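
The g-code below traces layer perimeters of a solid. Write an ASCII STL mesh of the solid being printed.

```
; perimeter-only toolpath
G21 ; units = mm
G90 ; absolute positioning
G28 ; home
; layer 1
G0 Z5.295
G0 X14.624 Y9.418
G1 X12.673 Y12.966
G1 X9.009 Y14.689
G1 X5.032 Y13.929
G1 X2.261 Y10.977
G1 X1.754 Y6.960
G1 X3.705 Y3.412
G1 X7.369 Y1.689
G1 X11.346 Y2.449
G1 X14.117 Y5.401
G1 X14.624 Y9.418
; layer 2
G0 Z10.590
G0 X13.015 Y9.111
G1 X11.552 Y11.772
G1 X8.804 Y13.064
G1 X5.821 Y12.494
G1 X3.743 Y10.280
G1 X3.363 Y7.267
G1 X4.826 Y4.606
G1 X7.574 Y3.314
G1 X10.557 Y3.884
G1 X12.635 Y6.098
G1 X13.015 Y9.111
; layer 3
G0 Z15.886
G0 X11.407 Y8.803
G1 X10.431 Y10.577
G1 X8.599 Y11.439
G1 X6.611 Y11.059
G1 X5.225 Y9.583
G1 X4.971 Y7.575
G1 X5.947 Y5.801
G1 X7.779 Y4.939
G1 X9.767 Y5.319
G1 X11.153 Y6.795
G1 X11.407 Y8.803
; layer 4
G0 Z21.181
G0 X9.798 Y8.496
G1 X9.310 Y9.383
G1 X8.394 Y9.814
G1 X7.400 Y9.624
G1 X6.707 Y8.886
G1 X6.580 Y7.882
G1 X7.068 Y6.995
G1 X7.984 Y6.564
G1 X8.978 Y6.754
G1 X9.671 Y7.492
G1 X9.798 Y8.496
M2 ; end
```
solid part
  facet normal 0.0000 0.0000 -1.0000
    outer loop
      vertex 9.214 16.314 0.000
      vertex 13.794 14.160 0.000
      vertex 16.233 9.725 0.000
    endloop
  endfacet
  facet normal 0.0000 0.0000 -1.0000
    outer loop
      vertex 4.243 15.364 0.000
      vertex 9.214 16.314 0.000
      vertex 16.233 9.725 0.000
    endloop
  endfacet
  facet normal 0.0000 0.0000 -1.0000
    outer loop
      vertex 0.779 11.674 0.000
      vertex 4.243 15.364 0.000
      vertex 16.233 9.725 0.000
    endloop
  endfacet
  facet normal 0.0000 0.0000 -1.0000
    outer loop
      vertex 0.145 6.653 0.000
      vertex 0.779 11.674 0.000
      vertex 16.233 9.725 0.000
    endloop
  endfacet
  facet normal 0.0000 0.0000 -1.0000
    outer loop
      vertex 2.584 2.218 0.000
      vertex 0.145 6.653 0.000
      vertex 16.233 9.725 0.000
    endloop
  endfacet
  facet normal 0.0000 0.0000 -1.0000
    outer loop
      vertex 7.164 0.064 0.000
      vertex 2.584 2.218 0.000
      vertex 16.233 9.725 0.000
    endloop
  endfacet
  facet normal 0.0000 0.0000 -1.0000
    outer loop
      vertex 12.135 1.014 0.000
      vertex 7.164 0.064 0.000
      vertex 16.233 9.725 0.000
    endloop
  endfacet
  facet normal 0.0000 0.0000 -1.0000
    outer loop
      vertex 15.599 4.704 0.000
      vertex 12.135 1.014 0.000
      vertex 16.233 9.725 0.000
    endloop
  endfacet
  facet normal 0.8406 0.4623 0.2822
    outer loop
      vertex 16.233 9.725 0.000
      vertex 13.794 14.160 0.000
      vertex 8.189 8.189 26.476
    endloop
  endfacet
  facet normal 0.4083 0.8681 0.2822
    outer loop
      vertex 13.794 14.160 0.000
      vertex 9.214 16.314 0.000
      vertex 8.189 8.189 26.476
    endloop
  endfacet
  facet normal -0.1801 0.9423 0.2822
    outer loop
      vertex 9.214 16.314 0.000
      vertex 4.243 15.364 0.000
      vertex 8.189 8.189 26.476
    endloop
  endfacet
  facet normal -0.6995 0.6566 0.2822
    outer loop
      vertex 4.243 15.364 0.000
      vertex 0.779 11.674 0.000
      vertex 8.189 8.189 26.476
    endloop
  endfacet
  facet normal -0.9518 0.1202 0.2822
    outer loop
      vertex 0.779 11.674 0.000
      vertex 0.145 6.653 0.000
      vertex 8.189 8.189 26.476
    endloop
  endfacet
  facet normal -0.8406 -0.4623 0.2822
    outer loop
      vertex 0.145 6.653 0.000
      vertex 2.584 2.218 0.000
      vertex 8.189 8.189 26.476
    endloop
  endfacet
  facet normal -0.4083 -0.8681 0.2822
    outer loop
      vertex 2.584 2.218 0.000
      vertex 7.164 0.064 0.000
      vertex 8.189 8.189 26.476
    endloop
  endfacet
  facet normal 0.1801 -0.9423 0.2822
    outer loop
      vertex 7.164 0.064 0.000
      vertex 12.135 1.014 0.000
      vertex 8.189 8.189 26.476
    endloop
  endfacet
  facet normal 0.6995 -0.6566 0.2822
    outer loop
      vertex 12.135 1.014 0.000
      vertex 15.599 4.704 0.000
      vertex 8.189 8.189 26.476
    endloop
  endfacet
  facet normal 0.9518 -0.1202 0.2822
    outer loop
      vertex 15.599 4.704 0.000
      vertex 16.233 9.725 0.000
      vertex 8.189 8.189 26.476
    endloop
  endfacet
endsolid part

The G0 Z moves step by Δz≈5.295 mm. The G1 loops shrink linearly with z, so the solid tapers from its base footprint up to z≈26.5. Closing with a flat bottom cap and the tapered top and triangulating gives 18 facets — a regular 10-sided pyramid, base circumscribed radius ≈ 8.19 mm, apex at z ≈ 26.5 mm.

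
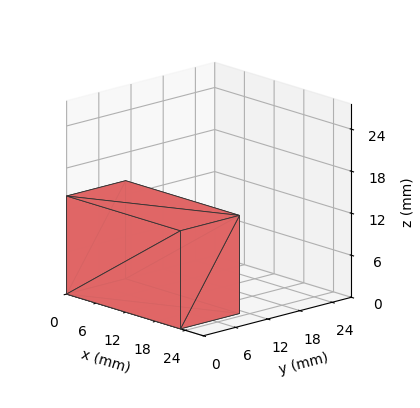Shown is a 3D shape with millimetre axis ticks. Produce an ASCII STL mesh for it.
Reading the render: the shape is a rectangular box, roughly 23 × 11 mm footprint and 14 mm tall (dimensions read to the nearest mm from the axis ticks). For the STL, each face is triangulated and given an outward normal.

solid part
  facet normal 0.0000 0.0000 -1.0000
    outer loop
      vertex 23.000 11.000 0.000
      vertex 23.000 0.000 0.000
      vertex 0.000 0.000 0.000
    endloop
  endfacet
  facet normal 0.0000 0.0000 -1.0000
    outer loop
      vertex 0.000 11.000 0.000
      vertex 23.000 11.000 0.000
      vertex 0.000 0.000 0.000
    endloop
  endfacet
  facet normal 0.0000 0.0000 1.0000
    outer loop
      vertex 0.000 0.000 14.000
      vertex 23.000 0.000 14.000
      vertex 23.000 11.000 14.000
    endloop
  endfacet
  facet normal 0.0000 0.0000 1.0000
    outer loop
      vertex 0.000 0.000 14.000
      vertex 23.000 11.000 14.000
      vertex 0.000 11.000 14.000
    endloop
  endfacet
  facet normal 0.0000 -1.0000 0.0000
    outer loop
      vertex 0.000 0.000 0.000
      vertex 23.000 0.000 0.000
      vertex 23.000 0.000 14.000
    endloop
  endfacet
  facet normal 0.0000 -1.0000 0.0000
    outer loop
      vertex 0.000 0.000 0.000
      vertex 23.000 0.000 14.000
      vertex 0.000 0.000 14.000
    endloop
  endfacet
  facet normal 0.0000 1.0000 0.0000
    outer loop
      vertex 23.000 11.000 14.000
      vertex 23.000 11.000 0.000
      vertex 0.000 11.000 0.000
    endloop
  endfacet
  facet normal 0.0000 1.0000 0.0000
    outer loop
      vertex 0.000 11.000 14.000
      vertex 23.000 11.000 14.000
      vertex 0.000 11.000 0.000
    endloop
  endfacet
  facet normal -1.0000 0.0000 0.0000
    outer loop
      vertex 0.000 11.000 14.000
      vertex 0.000 11.000 0.000
      vertex 0.000 0.000 0.000
    endloop
  endfacet
  facet normal -1.0000 0.0000 0.0000
    outer loop
      vertex 0.000 0.000 14.000
      vertex 0.000 11.000 14.000
      vertex 0.000 0.000 0.000
    endloop
  endfacet
  facet normal 1.0000 0.0000 0.0000
    outer loop
      vertex 23.000 0.000 0.000
      vertex 23.000 11.000 0.000
      vertex 23.000 11.000 14.000
    endloop
  endfacet
  facet normal 1.0000 0.0000 0.0000
    outer loop
      vertex 23.000 0.000 0.000
      vertex 23.000 11.000 14.000
      vertex 23.000 0.000 14.000
    endloop
  endfacet
endsolid part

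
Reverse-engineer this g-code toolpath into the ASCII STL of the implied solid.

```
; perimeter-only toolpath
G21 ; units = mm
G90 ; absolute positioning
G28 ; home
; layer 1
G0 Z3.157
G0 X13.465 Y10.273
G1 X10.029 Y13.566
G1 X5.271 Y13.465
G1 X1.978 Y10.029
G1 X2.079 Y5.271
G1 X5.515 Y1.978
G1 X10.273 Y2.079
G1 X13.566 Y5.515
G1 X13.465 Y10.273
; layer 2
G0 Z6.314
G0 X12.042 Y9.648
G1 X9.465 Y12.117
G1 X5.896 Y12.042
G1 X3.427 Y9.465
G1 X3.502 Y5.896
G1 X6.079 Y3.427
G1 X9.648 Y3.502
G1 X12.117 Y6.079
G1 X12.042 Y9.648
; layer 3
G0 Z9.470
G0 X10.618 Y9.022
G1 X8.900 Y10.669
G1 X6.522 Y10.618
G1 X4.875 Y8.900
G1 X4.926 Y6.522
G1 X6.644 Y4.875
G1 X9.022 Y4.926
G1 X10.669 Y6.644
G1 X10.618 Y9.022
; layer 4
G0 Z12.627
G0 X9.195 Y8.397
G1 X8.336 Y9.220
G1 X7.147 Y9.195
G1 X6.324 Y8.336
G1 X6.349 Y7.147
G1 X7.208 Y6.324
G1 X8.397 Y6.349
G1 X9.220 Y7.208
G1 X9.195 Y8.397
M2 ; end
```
solid part
  facet normal 0.0000 0.0000 -1.0000
    outer loop
      vertex 4.646 14.888 0.000
      vertex 10.593 15.014 0.000
      vertex 14.888 10.898 0.000
    endloop
  endfacet
  facet normal 0.0000 0.0000 -1.0000
    outer loop
      vertex 0.530 10.593 0.000
      vertex 4.646 14.888 0.000
      vertex 14.888 10.898 0.000
    endloop
  endfacet
  facet normal 0.0000 0.0000 -1.0000
    outer loop
      vertex 0.656 4.646 0.000
      vertex 0.530 10.593 0.000
      vertex 14.888 10.898 0.000
    endloop
  endfacet
  facet normal 0.0000 0.0000 -1.0000
    outer loop
      vertex 4.951 0.530 0.000
      vertex 0.656 4.646 0.000
      vertex 14.888 10.898 0.000
    endloop
  endfacet
  facet normal 0.0000 0.0000 -1.0000
    outer loop
      vertex 10.898 0.656 0.000
      vertex 4.951 0.530 0.000
      vertex 14.888 10.898 0.000
    endloop
  endfacet
  facet normal 0.0000 0.0000 -1.0000
    outer loop
      vertex 15.014 4.951 0.000
      vertex 10.898 0.656 0.000
      vertex 14.888 10.898 0.000
    endloop
  endfacet
  facet normal 0.6298 0.6572 0.4141
    outer loop
      vertex 14.888 10.898 0.000
      vertex 10.593 15.014 0.000
      vertex 7.772 7.772 15.784
    endloop
  endfacet
  facet normal -0.0193 0.9100 0.4141
    outer loop
      vertex 10.593 15.014 0.000
      vertex 4.646 14.888 0.000
      vertex 7.772 7.772 15.784
    endloop
  endfacet
  facet normal -0.6572 0.6298 0.4141
    outer loop
      vertex 4.646 14.888 0.000
      vertex 0.530 10.593 0.000
      vertex 7.772 7.772 15.784
    endloop
  endfacet
  facet normal -0.9100 -0.0193 0.4141
    outer loop
      vertex 0.530 10.593 0.000
      vertex 0.656 4.646 0.000
      vertex 7.772 7.772 15.784
    endloop
  endfacet
  facet normal -0.6298 -0.6572 0.4141
    outer loop
      vertex 0.656 4.646 0.000
      vertex 4.951 0.530 0.000
      vertex 7.772 7.772 15.784
    endloop
  endfacet
  facet normal 0.0193 -0.9100 0.4141
    outer loop
      vertex 4.951 0.530 0.000
      vertex 10.898 0.656 0.000
      vertex 7.772 7.772 15.784
    endloop
  endfacet
  facet normal 0.6572 -0.6298 0.4141
    outer loop
      vertex 10.898 0.656 0.000
      vertex 15.014 4.951 0.000
      vertex 7.772 7.772 15.784
    endloop
  endfacet
  facet normal 0.9100 0.0193 0.4141
    outer loop
      vertex 15.014 4.951 0.000
      vertex 14.888 10.898 0.000
      vertex 7.772 7.772 15.784
    endloop
  endfacet
endsolid part

The G0 Z moves step by Δz≈3.157 mm. The G1 loops shrink linearly with z, so the solid tapers from its base footprint up to z≈15.8. Closing with a flat bottom cap and the tapered top and triangulating gives 14 facets — a regular 8-sided pyramid, base circumscribed radius ≈ 7.77 mm, apex at z ≈ 15.8 mm.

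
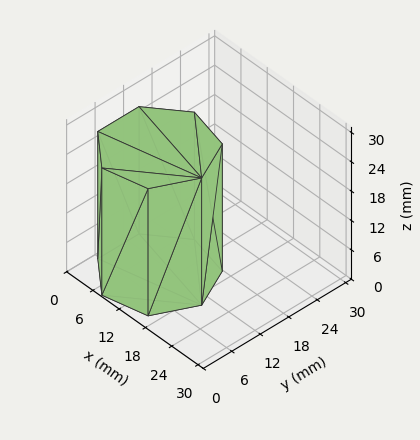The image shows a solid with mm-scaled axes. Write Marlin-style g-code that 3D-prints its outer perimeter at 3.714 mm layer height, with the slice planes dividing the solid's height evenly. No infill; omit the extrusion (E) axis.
Reading the render: the shape is a regular 7-sided prism (a cylinder approximated with 7 flat sides), circumscribed radius ≈ 10 mm, height ≈ 26 mm (dimensions read to the nearest mm from the axis ticks). For the g-code, the solid's height is divided into equal slices at the stated Δz and each level perimeter traced with G1 moves after a G0 lift.

; perimeter-only toolpath
G21 ; units = mm
G90 ; absolute positioning
G28 ; home
; layer 1
G0 Z3.714
G0 X20.000 Y10.000
G1 X16.235 Y17.818
G1 X7.775 Y19.749
G1 X0.990 Y14.339
G1 X0.990 Y5.661
G1 X7.775 Y0.251
G1 X16.235 Y2.182
G1 X20.000 Y10.000
; layer 2
G0 Z7.429
G0 X20.000 Y10.000
G1 X16.235 Y17.818
G1 X7.775 Y19.749
G1 X0.990 Y14.339
G1 X0.990 Y5.661
G1 X7.775 Y0.251
G1 X16.235 Y2.182
G1 X20.000 Y10.000
; layer 3
G0 Z11.143
G0 X20.000 Y10.000
G1 X16.235 Y17.818
G1 X7.775 Y19.749
G1 X0.990 Y14.339
G1 X0.990 Y5.661
G1 X7.775 Y0.251
G1 X16.235 Y2.182
G1 X20.000 Y10.000
; layer 4
G0 Z14.857
G0 X20.000 Y10.000
G1 X16.235 Y17.818
G1 X7.775 Y19.749
G1 X0.990 Y14.339
G1 X0.990 Y5.661
G1 X7.775 Y0.251
G1 X16.235 Y2.182
G1 X20.000 Y10.000
; layer 5
G0 Z18.571
G0 X20.000 Y10.000
G1 X16.235 Y17.818
G1 X7.775 Y19.749
G1 X0.990 Y14.339
G1 X0.990 Y5.661
G1 X7.775 Y0.251
G1 X16.235 Y2.182
G1 X20.000 Y10.000
; layer 6
G0 Z22.286
G0 X20.000 Y10.000
G1 X16.235 Y17.818
G1 X7.775 Y19.749
G1 X0.990 Y14.339
G1 X0.990 Y5.661
G1 X7.775 Y0.251
G1 X16.235 Y2.182
G1 X20.000 Y10.000
; layer 7
G0 Z26.000
G0 X20.000 Y10.000
G1 X16.235 Y17.818
G1 X7.775 Y19.749
G1 X0.990 Y14.339
G1 X0.990 Y5.661
G1 X7.775 Y0.251
G1 X16.235 Y2.182
G1 X20.000 Y10.000
M2 ; end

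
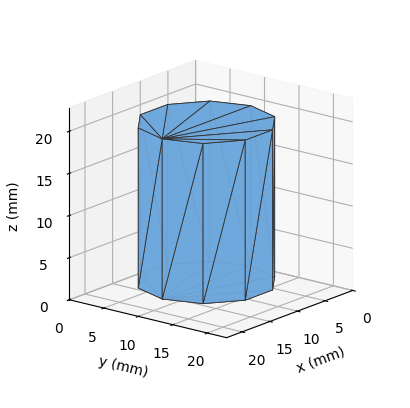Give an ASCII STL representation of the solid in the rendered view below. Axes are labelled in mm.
Reading the render: the shape is a regular 10-sided prism (a cylinder approximated with 10 flat sides), circumscribed radius ≈ 8 mm, height ≈ 19 mm (dimensions read to the nearest mm from the axis ticks). For the STL, each face is triangulated and given an outward normal.

solid part
  facet normal 0.0000 0.0000 -1.0000
    outer loop
      vertex 10.472 15.608 0.000
      vertex 14.472 12.702 0.000
      vertex 16.000 8.000 0.000
    endloop
  endfacet
  facet normal 0.0000 0.0000 -1.0000
    outer loop
      vertex 5.528 15.608 0.000
      vertex 10.472 15.608 0.000
      vertex 16.000 8.000 0.000
    endloop
  endfacet
  facet normal 0.0000 0.0000 -1.0000
    outer loop
      vertex 1.528 12.702 0.000
      vertex 5.528 15.608 0.000
      vertex 16.000 8.000 0.000
    endloop
  endfacet
  facet normal 0.0000 0.0000 -1.0000
    outer loop
      vertex 0.000 8.000 0.000
      vertex 1.528 12.702 0.000
      vertex 16.000 8.000 0.000
    endloop
  endfacet
  facet normal 0.0000 0.0000 -1.0000
    outer loop
      vertex 1.528 3.298 0.000
      vertex 0.000 8.000 0.000
      vertex 16.000 8.000 0.000
    endloop
  endfacet
  facet normal 0.0000 0.0000 -1.0000
    outer loop
      vertex 5.528 0.392 0.000
      vertex 1.528 3.298 0.000
      vertex 16.000 8.000 0.000
    endloop
  endfacet
  facet normal 0.0000 0.0000 -1.0000
    outer loop
      vertex 10.472 0.392 0.000
      vertex 5.528 0.392 0.000
      vertex 16.000 8.000 0.000
    endloop
  endfacet
  facet normal 0.0000 0.0000 -1.0000
    outer loop
      vertex 14.472 3.298 0.000
      vertex 10.472 0.392 0.000
      vertex 16.000 8.000 0.000
    endloop
  endfacet
  facet normal 0.0000 0.0000 1.0000
    outer loop
      vertex 16.000 8.000 19.000
      vertex 14.472 12.702 19.000
      vertex 10.472 15.608 19.000
    endloop
  endfacet
  facet normal 0.0000 0.0000 1.0000
    outer loop
      vertex 16.000 8.000 19.000
      vertex 10.472 15.608 19.000
      vertex 5.528 15.608 19.000
    endloop
  endfacet
  facet normal 0.0000 0.0000 1.0000
    outer loop
      vertex 16.000 8.000 19.000
      vertex 5.528 15.608 19.000
      vertex 1.528 12.702 19.000
    endloop
  endfacet
  facet normal 0.0000 0.0000 1.0000
    outer loop
      vertex 16.000 8.000 19.000
      vertex 1.528 12.702 19.000
      vertex 0.000 8.000 19.000
    endloop
  endfacet
  facet normal 0.0000 0.0000 1.0000
    outer loop
      vertex 16.000 8.000 19.000
      vertex 0.000 8.000 19.000
      vertex 1.528 3.298 19.000
    endloop
  endfacet
  facet normal 0.0000 0.0000 1.0000
    outer loop
      vertex 16.000 8.000 19.000
      vertex 1.528 3.298 19.000
      vertex 5.528 0.392 19.000
    endloop
  endfacet
  facet normal 0.0000 0.0000 1.0000
    outer loop
      vertex 16.000 8.000 19.000
      vertex 5.528 0.392 19.000
      vertex 10.472 0.392 19.000
    endloop
  endfacet
  facet normal 0.0000 0.0000 1.0000
    outer loop
      vertex 16.000 8.000 19.000
      vertex 10.472 0.392 19.000
      vertex 14.472 3.298 19.000
    endloop
  endfacet
  facet normal 0.9510 0.3091 0.0000
    outer loop
      vertex 16.000 8.000 0.000
      vertex 14.472 12.702 0.000
      vertex 14.472 12.702 19.000
    endloop
  endfacet
  facet normal 0.9510 0.3091 0.0000
    outer loop
      vertex 16.000 8.000 0.000
      vertex 14.472 12.702 19.000
      vertex 16.000 8.000 19.000
    endloop
  endfacet
  facet normal 0.5878 0.8090 0.0000
    outer loop
      vertex 14.472 12.702 0.000
      vertex 10.472 15.608 0.000
      vertex 10.472 15.608 19.000
    endloop
  endfacet
  facet normal 0.5878 0.8090 0.0000
    outer loop
      vertex 14.472 12.702 0.000
      vertex 10.472 15.608 19.000
      vertex 14.472 12.702 19.000
    endloop
  endfacet
  facet normal 0.0000 1.0000 0.0000
    outer loop
      vertex 10.472 15.608 0.000
      vertex 5.528 15.608 0.000
      vertex 5.528 15.608 19.000
    endloop
  endfacet
  facet normal 0.0000 1.0000 0.0000
    outer loop
      vertex 10.472 15.608 0.000
      vertex 5.528 15.608 19.000
      vertex 10.472 15.608 19.000
    endloop
  endfacet
  facet normal -0.5878 0.8090 0.0000
    outer loop
      vertex 5.528 15.608 0.000
      vertex 1.528 12.702 0.000
      vertex 1.528 12.702 19.000
    endloop
  endfacet
  facet normal -0.5878 0.8090 0.0000
    outer loop
      vertex 5.528 15.608 0.000
      vertex 1.528 12.702 19.000
      vertex 5.528 15.608 19.000
    endloop
  endfacet
  facet normal -0.9510 0.3091 0.0000
    outer loop
      vertex 1.528 12.702 0.000
      vertex 0.000 8.000 0.000
      vertex 0.000 8.000 19.000
    endloop
  endfacet
  facet normal -0.9510 0.3091 0.0000
    outer loop
      vertex 1.528 12.702 0.000
      vertex 0.000 8.000 19.000
      vertex 1.528 12.702 19.000
    endloop
  endfacet
  facet normal -0.9510 -0.3091 0.0000
    outer loop
      vertex 0.000 8.000 0.000
      vertex 1.528 3.298 0.000
      vertex 1.528 3.298 19.000
    endloop
  endfacet
  facet normal -0.9510 -0.3091 0.0000
    outer loop
      vertex 0.000 8.000 0.000
      vertex 1.528 3.298 19.000
      vertex 0.000 8.000 19.000
    endloop
  endfacet
  facet normal -0.5878 -0.8090 0.0000
    outer loop
      vertex 1.528 3.298 0.000
      vertex 5.528 0.392 0.000
      vertex 5.528 0.392 19.000
    endloop
  endfacet
  facet normal -0.5878 -0.8090 0.0000
    outer loop
      vertex 1.528 3.298 0.000
      vertex 5.528 0.392 19.000
      vertex 1.528 3.298 19.000
    endloop
  endfacet
  facet normal 0.0000 -1.0000 0.0000
    outer loop
      vertex 5.528 0.392 0.000
      vertex 10.472 0.392 0.000
      vertex 10.472 0.392 19.000
    endloop
  endfacet
  facet normal 0.0000 -1.0000 0.0000
    outer loop
      vertex 5.528 0.392 0.000
      vertex 10.472 0.392 19.000
      vertex 5.528 0.392 19.000
    endloop
  endfacet
  facet normal 0.5878 -0.8090 0.0000
    outer loop
      vertex 10.472 0.392 0.000
      vertex 14.472 3.298 0.000
      vertex 14.472 3.298 19.000
    endloop
  endfacet
  facet normal 0.5878 -0.8090 0.0000
    outer loop
      vertex 10.472 0.392 0.000
      vertex 14.472 3.298 19.000
      vertex 10.472 0.392 19.000
    endloop
  endfacet
  facet normal 0.9510 -0.3091 0.0000
    outer loop
      vertex 14.472 3.298 0.000
      vertex 16.000 8.000 0.000
      vertex 16.000 8.000 19.000
    endloop
  endfacet
  facet normal 0.9510 -0.3091 0.0000
    outer loop
      vertex 14.472 3.298 0.000
      vertex 16.000 8.000 19.000
      vertex 14.472 3.298 19.000
    endloop
  endfacet
endsolid part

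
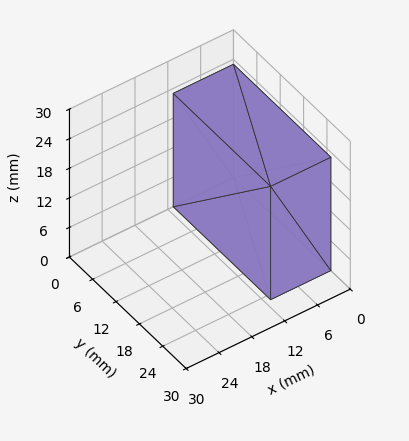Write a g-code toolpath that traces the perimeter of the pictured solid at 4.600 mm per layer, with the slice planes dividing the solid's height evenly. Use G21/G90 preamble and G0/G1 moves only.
Reading the render: the shape is a rectangular box, roughly 11 × 25 mm footprint and 23 mm tall (dimensions read to the nearest mm from the axis ticks). For the g-code, the solid's height is divided into equal slices at the stated Δz and each level perimeter traced with G1 moves after a G0 lift.

; perimeter-only toolpath
G21 ; units = mm
G90 ; absolute positioning
G28 ; home
; layer 1
G0 Z4.600
G0 X0.000 Y0.000
G1 X11.000 Y0.000
G1 X11.000 Y25.000
G1 X0.000 Y25.000
G1 X0.000 Y0.000
; layer 2
G0 Z9.200
G0 X0.000 Y0.000
G1 X11.000 Y0.000
G1 X11.000 Y25.000
G1 X0.000 Y25.000
G1 X0.000 Y0.000
; layer 3
G0 Z13.800
G0 X0.000 Y0.000
G1 X11.000 Y0.000
G1 X11.000 Y25.000
G1 X0.000 Y25.000
G1 X0.000 Y0.000
; layer 4
G0 Z18.400
G0 X0.000 Y0.000
G1 X11.000 Y0.000
G1 X11.000 Y25.000
G1 X0.000 Y25.000
G1 X0.000 Y0.000
; layer 5
G0 Z23.000
G0 X0.000 Y0.000
G1 X11.000 Y0.000
G1 X11.000 Y25.000
G1 X0.000 Y25.000
G1 X0.000 Y0.000
M2 ; end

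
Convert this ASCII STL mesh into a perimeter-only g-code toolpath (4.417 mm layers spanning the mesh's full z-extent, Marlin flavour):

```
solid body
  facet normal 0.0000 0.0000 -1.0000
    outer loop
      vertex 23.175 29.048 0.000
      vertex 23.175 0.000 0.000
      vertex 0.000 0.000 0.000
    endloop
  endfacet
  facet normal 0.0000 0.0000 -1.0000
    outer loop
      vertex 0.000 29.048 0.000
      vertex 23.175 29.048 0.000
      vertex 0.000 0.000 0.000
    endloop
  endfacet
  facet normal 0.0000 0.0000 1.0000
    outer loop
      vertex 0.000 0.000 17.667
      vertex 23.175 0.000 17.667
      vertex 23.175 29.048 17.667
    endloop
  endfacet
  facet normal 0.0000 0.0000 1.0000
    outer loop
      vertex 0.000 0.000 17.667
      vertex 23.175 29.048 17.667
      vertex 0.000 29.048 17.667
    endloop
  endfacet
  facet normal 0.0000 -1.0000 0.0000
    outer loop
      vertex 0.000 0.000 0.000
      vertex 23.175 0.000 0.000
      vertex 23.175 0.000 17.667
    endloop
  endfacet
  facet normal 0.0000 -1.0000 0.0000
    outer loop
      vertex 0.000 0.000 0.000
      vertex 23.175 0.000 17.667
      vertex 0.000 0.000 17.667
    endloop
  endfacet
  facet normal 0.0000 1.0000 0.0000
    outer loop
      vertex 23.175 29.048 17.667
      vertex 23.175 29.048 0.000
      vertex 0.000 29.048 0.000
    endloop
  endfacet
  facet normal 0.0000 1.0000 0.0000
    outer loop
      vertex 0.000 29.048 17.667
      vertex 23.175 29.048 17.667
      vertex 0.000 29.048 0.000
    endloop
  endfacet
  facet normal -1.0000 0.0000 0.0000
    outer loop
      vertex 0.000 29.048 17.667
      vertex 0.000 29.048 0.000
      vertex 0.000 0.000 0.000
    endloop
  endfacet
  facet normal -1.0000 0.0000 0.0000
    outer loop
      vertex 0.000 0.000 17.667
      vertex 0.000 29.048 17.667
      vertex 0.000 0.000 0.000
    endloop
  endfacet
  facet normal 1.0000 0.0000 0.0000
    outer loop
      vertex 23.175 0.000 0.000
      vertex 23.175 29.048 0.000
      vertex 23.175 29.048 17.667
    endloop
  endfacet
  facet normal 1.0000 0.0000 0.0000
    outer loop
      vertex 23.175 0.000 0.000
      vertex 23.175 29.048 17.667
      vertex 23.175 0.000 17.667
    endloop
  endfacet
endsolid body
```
; perimeter-only toolpath
G21 ; units = mm
G90 ; absolute positioning
G28 ; home
; layer 1
G0 Z4.417
G0 X0.000 Y0.000
G1 X23.175 Y0.000
G1 X23.175 Y29.048
G1 X0.000 Y29.048
G1 X0.000 Y0.000
; layer 2
G0 Z8.834
G0 X0.000 Y0.000
G1 X23.175 Y0.000
G1 X23.175 Y29.048
G1 X0.000 Y29.048
G1 X0.000 Y0.000
; layer 3
G0 Z13.250
G0 X0.000 Y0.000
G1 X23.175 Y0.000
G1 X23.175 Y29.048
G1 X0.000 Y29.048
G1 X0.000 Y0.000
; layer 4
G0 Z17.667
G0 X0.000 Y0.000
G1 X23.175 Y0.000
G1 X23.175 Y29.048
G1 X0.000 Y29.048
G1 X0.000 Y0.000
M2 ; end

The solid is a rectangular box, roughly 23.2 × 29 mm footprint and 17.7 mm tall. Slicing at Δz = 4.417 mm — 4 equal slices spanning the solid's height, so layer i sits at z = i·h/4 — gives 4 non-empty perimeters. Each is a 4-segment closed polygon; G0 lifts to the layer z and rapids to the start vertex, then G1 traces the edges.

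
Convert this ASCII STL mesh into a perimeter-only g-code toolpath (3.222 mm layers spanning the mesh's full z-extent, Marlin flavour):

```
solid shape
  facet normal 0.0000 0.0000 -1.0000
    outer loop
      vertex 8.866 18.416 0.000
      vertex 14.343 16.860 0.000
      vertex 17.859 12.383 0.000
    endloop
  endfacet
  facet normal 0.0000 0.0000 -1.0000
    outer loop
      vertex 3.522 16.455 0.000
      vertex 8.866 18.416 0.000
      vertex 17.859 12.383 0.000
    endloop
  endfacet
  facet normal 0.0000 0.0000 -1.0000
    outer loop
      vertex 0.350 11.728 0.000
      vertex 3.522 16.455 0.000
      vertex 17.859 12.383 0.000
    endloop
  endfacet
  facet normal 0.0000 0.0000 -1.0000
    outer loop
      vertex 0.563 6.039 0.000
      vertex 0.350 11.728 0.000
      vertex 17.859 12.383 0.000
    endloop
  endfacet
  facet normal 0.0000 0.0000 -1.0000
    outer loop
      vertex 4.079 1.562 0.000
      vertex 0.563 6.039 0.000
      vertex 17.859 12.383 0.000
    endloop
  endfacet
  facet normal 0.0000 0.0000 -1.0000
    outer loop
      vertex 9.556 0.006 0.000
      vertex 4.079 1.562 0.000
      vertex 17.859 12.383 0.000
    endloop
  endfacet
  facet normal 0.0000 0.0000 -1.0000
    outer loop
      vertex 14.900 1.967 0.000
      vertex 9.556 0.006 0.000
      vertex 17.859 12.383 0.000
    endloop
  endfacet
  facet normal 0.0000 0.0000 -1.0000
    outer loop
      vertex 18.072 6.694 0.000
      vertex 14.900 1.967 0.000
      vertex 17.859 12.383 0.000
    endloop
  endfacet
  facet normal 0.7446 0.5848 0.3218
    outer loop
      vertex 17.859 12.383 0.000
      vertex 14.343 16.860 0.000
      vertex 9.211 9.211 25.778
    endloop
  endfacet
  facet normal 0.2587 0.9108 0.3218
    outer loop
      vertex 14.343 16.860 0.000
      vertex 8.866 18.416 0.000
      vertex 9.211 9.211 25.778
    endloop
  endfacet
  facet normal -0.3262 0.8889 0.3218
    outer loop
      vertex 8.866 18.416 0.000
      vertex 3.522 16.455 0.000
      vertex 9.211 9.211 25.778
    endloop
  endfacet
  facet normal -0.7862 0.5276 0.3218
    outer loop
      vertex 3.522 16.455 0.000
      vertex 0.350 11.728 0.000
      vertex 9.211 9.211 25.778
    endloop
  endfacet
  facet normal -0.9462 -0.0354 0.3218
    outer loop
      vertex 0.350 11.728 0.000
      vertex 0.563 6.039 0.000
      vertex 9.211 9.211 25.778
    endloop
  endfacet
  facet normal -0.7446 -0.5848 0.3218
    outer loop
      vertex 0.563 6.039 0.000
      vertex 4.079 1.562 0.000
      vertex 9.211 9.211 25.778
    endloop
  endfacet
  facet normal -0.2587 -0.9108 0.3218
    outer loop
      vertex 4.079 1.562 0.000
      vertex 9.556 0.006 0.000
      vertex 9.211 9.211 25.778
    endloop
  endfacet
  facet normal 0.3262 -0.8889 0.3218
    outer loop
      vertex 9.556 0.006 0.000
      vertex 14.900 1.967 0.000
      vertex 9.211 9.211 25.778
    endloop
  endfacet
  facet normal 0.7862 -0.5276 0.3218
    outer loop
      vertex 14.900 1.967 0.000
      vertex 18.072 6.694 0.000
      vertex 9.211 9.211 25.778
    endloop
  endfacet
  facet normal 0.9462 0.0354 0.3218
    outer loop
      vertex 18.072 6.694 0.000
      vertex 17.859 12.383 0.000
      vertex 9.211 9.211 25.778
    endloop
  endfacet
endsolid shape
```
; perimeter-only toolpath
G21 ; units = mm
G90 ; absolute positioning
G28 ; home
; layer 1
G0 Z3.222
G0 X16.778 Y11.986
G1 X13.701 Y15.904
G1 X8.909 Y17.265
G1 X4.233 Y15.549
G1 X1.458 Y11.413
G1 X1.644 Y6.435
G1 X4.720 Y2.518
G1 X9.513 Y1.157
G1 X14.189 Y2.873
G1 X16.964 Y7.009
G1 X16.778 Y11.986
; layer 2
G0 Z6.444
G0 X15.697 Y11.590
G1 X13.060 Y14.948
G1 X8.952 Y16.115
G1 X4.944 Y14.644
G1 X2.565 Y11.099
G1 X2.725 Y6.832
G1 X5.362 Y3.474
G1 X9.470 Y2.307
G1 X13.478 Y3.778
G1 X15.857 Y7.323
G1 X15.697 Y11.590
; layer 3
G0 Z9.667
G0 X14.616 Y11.194
G1 X12.419 Y13.992
G1 X8.995 Y14.964
G1 X5.655 Y13.738
G1 X3.673 Y10.784
G1 X3.806 Y7.229
G1 X6.004 Y4.430
G1 X9.427 Y3.458
G1 X12.767 Y4.684
G1 X14.749 Y7.638
G1 X14.616 Y11.194
; layer 4
G0 Z12.889
G0 X13.535 Y10.797
G1 X11.777 Y13.035
G1 X9.038 Y13.814
G1 X6.367 Y12.833
G1 X4.780 Y10.470
G1 X4.887 Y7.625
G1 X6.645 Y5.386
G1 X9.383 Y4.609
G1 X12.056 Y5.589
G1 X13.642 Y7.953
G1 X13.535 Y10.797
; layer 5
G0 Z16.111
G0 X12.454 Y10.401
G1 X11.136 Y12.079
G1 X9.082 Y12.663
G1 X7.078 Y11.927
G1 X5.888 Y10.155
G1 X5.968 Y8.021
G1 X7.287 Y6.343
G1 X9.340 Y5.759
G1 X11.344 Y6.495
G1 X12.534 Y8.267
G1 X12.454 Y10.401
; layer 6
G0 Z19.334
G0 X11.373 Y10.004
G1 X10.494 Y11.123
G1 X9.125 Y11.512
G1 X7.789 Y11.022
G1 X6.996 Y9.840
G1 X7.049 Y8.418
G1 X7.928 Y7.299
G1 X9.297 Y6.910
G1 X10.633 Y7.400
G1 X11.426 Y8.582
G1 X11.373 Y10.004
; layer 7
G0 Z22.556
G0 X10.292 Y9.607
G1 X9.853 Y10.167
G1 X9.168 Y10.362
G1 X8.500 Y10.117
G1 X8.103 Y9.526
G1 X8.130 Y8.815
G1 X8.569 Y8.255
G1 X9.254 Y8.060
G1 X9.922 Y8.306
G1 X10.319 Y8.896
G1 X10.292 Y9.607
M2 ; end

The solid is a regular 10-sided pyramid, base circumscribed radius ≈ 9.21 mm, apex at z ≈ 25.8 mm. Slicing at Δz = 3.222 mm — 8 equal slices spanning the solid's height, so layer i sits at z = i·h/8 — gives 7 non-empty perimeters. Each is a 10-segment closed polygon; G0 lifts to the layer z and rapids to the start vertex, then G1 traces the edges. The cross-section shrinks linearly with z (the slice at the apex is degenerate and omitted).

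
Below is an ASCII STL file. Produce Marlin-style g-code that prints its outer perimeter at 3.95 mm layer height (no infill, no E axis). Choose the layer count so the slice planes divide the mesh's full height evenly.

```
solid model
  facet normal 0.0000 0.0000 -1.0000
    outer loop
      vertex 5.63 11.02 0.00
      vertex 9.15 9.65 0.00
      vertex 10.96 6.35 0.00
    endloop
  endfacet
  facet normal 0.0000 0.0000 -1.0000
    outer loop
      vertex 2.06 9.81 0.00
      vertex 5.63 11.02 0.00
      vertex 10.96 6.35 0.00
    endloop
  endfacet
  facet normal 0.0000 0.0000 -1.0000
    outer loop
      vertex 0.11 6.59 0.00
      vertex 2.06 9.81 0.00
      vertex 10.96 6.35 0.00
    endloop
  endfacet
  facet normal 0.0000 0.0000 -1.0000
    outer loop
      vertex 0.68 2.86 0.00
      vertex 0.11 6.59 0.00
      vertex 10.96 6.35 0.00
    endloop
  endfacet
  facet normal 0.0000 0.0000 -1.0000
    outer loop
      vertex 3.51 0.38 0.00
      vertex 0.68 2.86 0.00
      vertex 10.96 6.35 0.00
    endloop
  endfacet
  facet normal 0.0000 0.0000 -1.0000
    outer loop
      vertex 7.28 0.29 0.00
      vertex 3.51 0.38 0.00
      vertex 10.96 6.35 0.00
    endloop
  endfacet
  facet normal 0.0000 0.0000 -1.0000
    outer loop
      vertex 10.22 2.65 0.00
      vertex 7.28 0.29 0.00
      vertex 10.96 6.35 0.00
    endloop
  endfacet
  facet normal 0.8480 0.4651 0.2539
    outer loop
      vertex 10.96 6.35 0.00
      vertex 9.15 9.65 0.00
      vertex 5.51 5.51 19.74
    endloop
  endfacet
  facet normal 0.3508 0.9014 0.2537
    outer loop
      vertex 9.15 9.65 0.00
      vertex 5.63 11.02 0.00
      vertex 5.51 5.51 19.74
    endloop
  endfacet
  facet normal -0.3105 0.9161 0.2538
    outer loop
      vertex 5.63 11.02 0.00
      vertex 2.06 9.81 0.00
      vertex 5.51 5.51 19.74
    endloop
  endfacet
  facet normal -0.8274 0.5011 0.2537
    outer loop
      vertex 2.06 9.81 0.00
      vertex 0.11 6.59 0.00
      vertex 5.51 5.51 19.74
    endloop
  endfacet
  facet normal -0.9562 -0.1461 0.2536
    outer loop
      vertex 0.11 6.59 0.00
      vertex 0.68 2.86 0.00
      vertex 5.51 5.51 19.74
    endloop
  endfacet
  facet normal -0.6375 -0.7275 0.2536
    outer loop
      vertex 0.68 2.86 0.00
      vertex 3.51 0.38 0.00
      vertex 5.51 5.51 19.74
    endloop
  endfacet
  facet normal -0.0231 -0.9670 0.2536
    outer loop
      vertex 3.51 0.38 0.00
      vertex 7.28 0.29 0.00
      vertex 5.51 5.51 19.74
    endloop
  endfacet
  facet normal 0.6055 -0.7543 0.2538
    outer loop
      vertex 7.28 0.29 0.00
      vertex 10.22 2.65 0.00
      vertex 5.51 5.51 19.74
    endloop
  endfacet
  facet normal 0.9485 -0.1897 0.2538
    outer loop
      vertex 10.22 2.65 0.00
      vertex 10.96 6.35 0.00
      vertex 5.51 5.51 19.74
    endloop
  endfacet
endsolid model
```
; perimeter-only toolpath
G21 ; units = mm
G90 ; absolute positioning
G28 ; home
; layer 1
G0 Z3.95
G0 X9.87 Y6.18
G1 X8.42 Y8.82
G1 X5.61 Y9.92
G1 X2.75 Y8.95
G1 X1.19 Y6.37
G1 X1.65 Y3.39
G1 X3.91 Y1.41
G1 X6.93 Y1.33
G1 X9.28 Y3.22
G1 X9.87 Y6.18
; layer 2
G0 Z7.90
G0 X8.78 Y6.01
G1 X7.69 Y7.99
G1 X5.58 Y8.82
G1 X3.44 Y8.09
G1 X2.27 Y6.16
G1 X2.61 Y3.92
G1 X4.31 Y2.43
G1 X6.57 Y2.38
G1 X8.34 Y3.79
G1 X8.78 Y6.01
; layer 3
G0 Z11.84
G0 X7.69 Y5.85
G1 X6.97 Y7.17
G1 X5.56 Y7.71
G1 X4.13 Y7.23
G1 X3.35 Y5.94
G1 X3.58 Y4.45
G1 X4.71 Y3.46
G1 X6.22 Y3.42
G1 X7.39 Y4.37
G1 X7.69 Y5.85
; layer 4
G0 Z15.79
G0 X6.60 Y5.68
G1 X6.24 Y6.34
G1 X5.53 Y6.61
G1 X4.82 Y6.37
G1 X4.43 Y5.73
G1 X4.54 Y4.98
G1 X5.11 Y4.48
G1 X5.86 Y4.47
G1 X6.45 Y4.94
G1 X6.60 Y5.68
M2 ; end

The solid is a regular 9-sided pyramid, base circumscribed radius ≈ 5.51 mm, apex at z ≈ 19.7 mm. Slicing at Δz = 3.95 mm — 5 equal slices spanning the solid's height, so layer i sits at z = i·h/5 — gives 4 non-empty perimeters. Each is a 9-segment closed polygon; G0 lifts to the layer z and rapids to the start vertex, then G1 traces the edges. The cross-section shrinks linearly with z (the slice at the apex is degenerate and omitted).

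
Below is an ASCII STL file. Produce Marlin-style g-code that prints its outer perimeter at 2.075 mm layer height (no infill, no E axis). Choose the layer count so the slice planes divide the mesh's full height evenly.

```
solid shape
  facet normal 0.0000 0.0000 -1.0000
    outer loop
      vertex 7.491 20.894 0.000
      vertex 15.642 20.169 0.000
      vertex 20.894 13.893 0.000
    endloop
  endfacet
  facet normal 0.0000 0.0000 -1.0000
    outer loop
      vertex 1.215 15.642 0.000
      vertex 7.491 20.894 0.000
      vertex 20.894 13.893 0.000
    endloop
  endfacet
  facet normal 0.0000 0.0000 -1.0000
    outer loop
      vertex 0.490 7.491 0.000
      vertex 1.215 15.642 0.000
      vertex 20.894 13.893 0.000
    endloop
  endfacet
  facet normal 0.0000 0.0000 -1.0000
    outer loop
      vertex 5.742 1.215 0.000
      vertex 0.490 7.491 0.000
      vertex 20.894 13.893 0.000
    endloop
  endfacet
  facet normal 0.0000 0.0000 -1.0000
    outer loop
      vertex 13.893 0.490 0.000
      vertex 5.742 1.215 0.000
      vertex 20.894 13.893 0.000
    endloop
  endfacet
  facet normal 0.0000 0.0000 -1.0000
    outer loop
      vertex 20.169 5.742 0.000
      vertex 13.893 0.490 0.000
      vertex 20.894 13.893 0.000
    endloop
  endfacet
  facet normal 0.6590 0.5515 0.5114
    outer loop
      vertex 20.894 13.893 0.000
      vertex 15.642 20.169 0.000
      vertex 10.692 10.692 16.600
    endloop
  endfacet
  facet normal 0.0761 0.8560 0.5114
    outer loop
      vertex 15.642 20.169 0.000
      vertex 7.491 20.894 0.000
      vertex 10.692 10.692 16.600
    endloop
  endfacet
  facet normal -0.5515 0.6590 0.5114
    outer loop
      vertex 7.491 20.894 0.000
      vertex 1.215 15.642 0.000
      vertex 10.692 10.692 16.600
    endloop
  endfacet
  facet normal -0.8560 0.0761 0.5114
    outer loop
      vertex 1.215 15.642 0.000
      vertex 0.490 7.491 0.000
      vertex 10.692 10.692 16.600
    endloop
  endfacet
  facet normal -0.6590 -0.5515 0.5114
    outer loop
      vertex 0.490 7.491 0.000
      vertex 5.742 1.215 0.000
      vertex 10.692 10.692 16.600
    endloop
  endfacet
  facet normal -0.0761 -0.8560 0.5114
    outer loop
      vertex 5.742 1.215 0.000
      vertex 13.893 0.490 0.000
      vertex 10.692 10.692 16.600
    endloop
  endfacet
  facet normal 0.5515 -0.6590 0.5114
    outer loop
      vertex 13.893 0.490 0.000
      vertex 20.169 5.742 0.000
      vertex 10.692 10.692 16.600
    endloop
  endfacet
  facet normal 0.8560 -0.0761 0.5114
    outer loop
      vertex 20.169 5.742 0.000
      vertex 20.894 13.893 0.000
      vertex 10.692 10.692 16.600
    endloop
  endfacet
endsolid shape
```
; perimeter-only toolpath
G21 ; units = mm
G90 ; absolute positioning
G28 ; home
; layer 1
G0 Z2.075
G0 X19.619 Y13.493
G1 X15.023 Y18.984
G1 X7.891 Y19.619
G1 X2.400 Y15.023
G1 X1.765 Y7.891
G1 X6.361 Y2.400
G1 X13.493 Y1.765
G1 X18.984 Y6.361
G1 X19.619 Y13.493
; layer 2
G0 Z4.150
G0 X18.343 Y13.093
G1 X14.405 Y17.800
G1 X8.291 Y18.343
G1 X3.584 Y14.405
G1 X3.041 Y8.291
G1 X6.979 Y3.584
G1 X13.093 Y3.041
G1 X17.800 Y6.979
G1 X18.343 Y13.093
; layer 3
G0 Z6.225
G0 X17.068 Y12.693
G1 X13.786 Y16.615
G1 X8.691 Y17.068
G1 X4.769 Y13.786
G1 X4.316 Y8.691
G1 X7.598 Y4.769
G1 X12.693 Y4.316
G1 X16.615 Y7.598
G1 X17.068 Y12.693
; layer 4
G0 Z8.300
G0 X15.793 Y12.293
G1 X13.167 Y15.431
G1 X9.091 Y15.793
G1 X5.954 Y13.167
G1 X5.591 Y9.091
G1 X8.217 Y5.954
G1 X12.293 Y5.591
G1 X15.431 Y8.217
G1 X15.793 Y12.293
; layer 5
G0 Z10.375
G0 X14.518 Y11.892
G1 X12.548 Y14.246
G1 X9.492 Y14.518
G1 X7.138 Y12.548
G1 X6.866 Y9.492
G1 X8.836 Y7.138
G1 X11.892 Y6.866
G1 X14.246 Y8.836
G1 X14.518 Y11.892
; layer 6
G0 Z12.450
G0 X13.242 Y11.492
G1 X11.930 Y13.061
G1 X9.892 Y13.242
G1 X8.323 Y11.930
G1 X8.142 Y9.892
G1 X9.454 Y8.323
G1 X11.492 Y8.142
G1 X13.061 Y9.454
G1 X13.242 Y11.492
; layer 7
G0 Z14.525
G0 X11.967 Y11.092
G1 X11.311 Y11.877
G1 X10.292 Y11.967
G1 X9.507 Y11.311
G1 X9.417 Y10.292
G1 X10.073 Y9.507
G1 X11.092 Y9.417
G1 X11.877 Y10.073
G1 X11.967 Y11.092
M2 ; end

The solid is a regular 8-sided pyramid, base circumscribed radius ≈ 10.7 mm, apex at z ≈ 16.6 mm. Slicing at Δz = 2.075 mm — 8 equal slices spanning the solid's height, so layer i sits at z = i·h/8 — gives 7 non-empty perimeters. Each is a 8-segment closed polygon; G0 lifts to the layer z and rapids to the start vertex, then G1 traces the edges. The cross-section shrinks linearly with z (the slice at the apex is degenerate and omitted).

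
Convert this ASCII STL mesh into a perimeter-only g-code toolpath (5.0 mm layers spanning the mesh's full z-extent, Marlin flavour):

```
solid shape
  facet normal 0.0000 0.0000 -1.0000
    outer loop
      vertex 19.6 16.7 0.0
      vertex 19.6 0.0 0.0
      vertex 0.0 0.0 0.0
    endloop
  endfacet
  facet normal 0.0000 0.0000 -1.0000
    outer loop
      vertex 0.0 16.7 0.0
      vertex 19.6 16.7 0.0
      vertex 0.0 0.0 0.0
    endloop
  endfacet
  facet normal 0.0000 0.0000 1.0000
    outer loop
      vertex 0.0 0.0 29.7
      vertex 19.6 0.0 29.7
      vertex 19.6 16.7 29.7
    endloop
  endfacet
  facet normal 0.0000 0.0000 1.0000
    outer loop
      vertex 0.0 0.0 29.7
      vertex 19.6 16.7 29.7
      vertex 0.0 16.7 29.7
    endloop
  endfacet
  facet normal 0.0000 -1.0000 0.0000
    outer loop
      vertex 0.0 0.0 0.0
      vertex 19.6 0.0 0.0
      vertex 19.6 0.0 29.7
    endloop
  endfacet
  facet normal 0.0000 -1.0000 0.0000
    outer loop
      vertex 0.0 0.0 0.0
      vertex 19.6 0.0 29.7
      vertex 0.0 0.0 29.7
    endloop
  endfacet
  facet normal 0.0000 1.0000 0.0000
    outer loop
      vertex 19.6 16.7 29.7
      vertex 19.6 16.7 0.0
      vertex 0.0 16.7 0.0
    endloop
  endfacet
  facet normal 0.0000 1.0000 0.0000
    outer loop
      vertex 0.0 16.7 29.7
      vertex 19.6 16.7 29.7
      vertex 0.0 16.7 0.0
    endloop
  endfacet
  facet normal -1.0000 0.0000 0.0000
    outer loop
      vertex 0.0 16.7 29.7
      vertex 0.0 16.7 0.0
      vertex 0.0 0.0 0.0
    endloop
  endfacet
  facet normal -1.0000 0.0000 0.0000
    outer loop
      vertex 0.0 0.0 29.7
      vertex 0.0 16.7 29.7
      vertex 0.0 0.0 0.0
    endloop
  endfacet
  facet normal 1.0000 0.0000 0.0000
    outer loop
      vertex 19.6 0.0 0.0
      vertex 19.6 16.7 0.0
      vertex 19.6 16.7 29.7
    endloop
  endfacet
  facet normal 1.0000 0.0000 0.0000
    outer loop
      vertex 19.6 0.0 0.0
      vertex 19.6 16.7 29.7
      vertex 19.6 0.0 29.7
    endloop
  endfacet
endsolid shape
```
; perimeter-only toolpath
G21 ; units = mm
G90 ; absolute positioning
G28 ; home
; layer 1
G0 Z5.0
G0 X0.0 Y0.0
G1 X19.6 Y0.0
G1 X19.6 Y16.7
G1 X0.0 Y16.7
G1 X0.0 Y0.0
; layer 2
G0 Z9.9
G0 X0.0 Y0.0
G1 X19.6 Y0.0
G1 X19.6 Y16.7
G1 X0.0 Y16.7
G1 X0.0 Y0.0
; layer 3
G0 Z14.9
G0 X0.0 Y0.0
G1 X19.6 Y0.0
G1 X19.6 Y16.7
G1 X0.0 Y16.7
G1 X0.0 Y0.0
; layer 4
G0 Z19.8
G0 X0.0 Y0.0
G1 X19.6 Y0.0
G1 X19.6 Y16.7
G1 X0.0 Y16.7
G1 X0.0 Y0.0
; layer 5
G0 Z24.8
G0 X0.0 Y0.0
G1 X19.6 Y0.0
G1 X19.6 Y16.7
G1 X0.0 Y16.7
G1 X0.0 Y0.0
; layer 6
G0 Z29.7
G0 X0.0 Y0.0
G1 X19.6 Y0.0
G1 X19.6 Y16.7
G1 X0.0 Y16.7
G1 X0.0 Y0.0
M2 ; end

The solid is a rectangular box, roughly 19.6 × 16.7 mm footprint and 29.7 mm tall. Slicing at Δz = 5.0 mm — 6 equal slices spanning the solid's height, so layer i sits at z = i·h/6 — gives 6 non-empty perimeters. Each is a 4-segment closed polygon; G0 lifts to the layer z and rapids to the start vertex, then G1 traces the edges.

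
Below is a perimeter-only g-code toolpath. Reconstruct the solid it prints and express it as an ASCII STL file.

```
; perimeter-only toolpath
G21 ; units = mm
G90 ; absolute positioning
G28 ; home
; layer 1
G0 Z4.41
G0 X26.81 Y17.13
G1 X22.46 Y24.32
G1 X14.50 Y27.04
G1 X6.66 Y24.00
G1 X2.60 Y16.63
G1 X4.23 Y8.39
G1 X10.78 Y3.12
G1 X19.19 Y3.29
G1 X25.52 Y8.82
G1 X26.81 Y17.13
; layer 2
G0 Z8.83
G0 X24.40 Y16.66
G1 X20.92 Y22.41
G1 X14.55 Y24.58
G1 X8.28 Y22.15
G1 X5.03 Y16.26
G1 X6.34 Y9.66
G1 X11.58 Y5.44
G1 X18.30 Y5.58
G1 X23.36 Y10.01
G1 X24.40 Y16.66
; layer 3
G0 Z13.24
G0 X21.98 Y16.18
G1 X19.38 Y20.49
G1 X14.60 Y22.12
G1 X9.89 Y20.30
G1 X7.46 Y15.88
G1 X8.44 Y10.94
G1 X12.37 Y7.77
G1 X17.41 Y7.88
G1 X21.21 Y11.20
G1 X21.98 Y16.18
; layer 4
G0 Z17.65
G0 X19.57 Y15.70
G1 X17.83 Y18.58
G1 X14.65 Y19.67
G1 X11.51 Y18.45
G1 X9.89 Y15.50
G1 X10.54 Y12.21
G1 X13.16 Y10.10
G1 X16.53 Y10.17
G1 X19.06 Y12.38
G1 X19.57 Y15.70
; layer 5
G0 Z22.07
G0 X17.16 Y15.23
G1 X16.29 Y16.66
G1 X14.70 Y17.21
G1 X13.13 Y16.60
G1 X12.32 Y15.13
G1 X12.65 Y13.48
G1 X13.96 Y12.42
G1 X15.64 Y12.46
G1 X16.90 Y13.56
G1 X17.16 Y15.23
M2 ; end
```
solid part
  facet normal 0.0000 0.0000 -1.0000
    outer loop
      vertex 14.45 29.50 0.00
      vertex 24.00 26.24 0.00
      vertex 29.22 17.61 0.00
    endloop
  endfacet
  facet normal 0.0000 0.0000 -1.0000
    outer loop
      vertex 5.04 25.85 0.00
      vertex 14.45 29.50 0.00
      vertex 29.22 17.61 0.00
    endloop
  endfacet
  facet normal 0.0000 0.0000 -1.0000
    outer loop
      vertex 0.17 17.01 0.00
      vertex 5.04 25.85 0.00
      vertex 29.22 17.61 0.00
    endloop
  endfacet
  facet normal 0.0000 0.0000 -1.0000
    outer loop
      vertex 2.13 7.12 0.00
      vertex 0.17 17.01 0.00
      vertex 29.22 17.61 0.00
    endloop
  endfacet
  facet normal 0.0000 0.0000 -1.0000
    outer loop
      vertex 9.99 0.79 0.00
      vertex 2.13 7.12 0.00
      vertex 29.22 17.61 0.00
    endloop
  endfacet
  facet normal 0.0000 0.0000 -1.0000
    outer loop
      vertex 20.08 1.00 0.00
      vertex 9.99 0.79 0.00
      vertex 29.22 17.61 0.00
    endloop
  endfacet
  facet normal 0.0000 0.0000 -1.0000
    outer loop
      vertex 27.67 7.64 0.00
      vertex 20.08 1.00 0.00
      vertex 29.22 17.61 0.00
    endloop
  endfacet
  facet normal 0.7581 0.4585 0.4638
    outer loop
      vertex 29.22 17.61 0.00
      vertex 24.00 26.24 0.00
      vertex 14.75 14.75 26.48
    endloop
  endfacet
  facet normal 0.2862 0.8384 0.4638
    outer loop
      vertex 24.00 26.24 0.00
      vertex 14.45 29.50 0.00
      vertex 14.75 14.75 26.48
    endloop
  endfacet
  facet normal -0.3204 0.8260 0.4637
    outer loop
      vertex 14.45 29.50 0.00
      vertex 5.04 25.85 0.00
      vertex 14.75 14.75 26.48
    endloop
  endfacet
  facet normal -0.7760 0.4275 0.4638
    outer loop
      vertex 5.04 25.85 0.00
      vertex 0.17 17.01 0.00
      vertex 14.75 14.75 26.48
    endloop
  endfacet
  facet normal -0.8690 -0.1722 0.4638
    outer loop
      vertex 0.17 17.01 0.00
      vertex 2.13 7.12 0.00
      vertex 14.75 14.75 26.48
    endloop
  endfacet
  facet normal -0.5557 -0.6900 0.4637
    outer loop
      vertex 2.13 7.12 0.00
      vertex 9.99 0.79 0.00
      vertex 14.75 14.75 26.48
    endloop
  endfacet
  facet normal 0.0184 -0.8858 0.4637
    outer loop
      vertex 9.99 0.79 0.00
      vertex 20.08 1.00 0.00
      vertex 14.75 14.75 26.48
    endloop
  endfacet
  facet normal 0.5834 -0.6668 0.4637
    outer loop
      vertex 20.08 1.00 0.00
      vertex 27.67 7.64 0.00
      vertex 14.75 14.75 26.48
    endloop
  endfacet
  facet normal 0.8755 -0.1361 0.4637
    outer loop
      vertex 27.67 7.64 0.00
      vertex 29.22 17.61 0.00
      vertex 14.75 14.75 26.48
    endloop
  endfacet
endsolid part

The G0 Z moves step by Δz≈4.41 mm. The G1 loops shrink linearly with z, so the solid tapers from its base footprint up to z≈26.5. Closing with a flat bottom cap and the tapered top and triangulating gives 16 facets — a regular 9-sided pyramid, base circumscribed radius ≈ 14.8 mm, apex at z ≈ 26.5 mm.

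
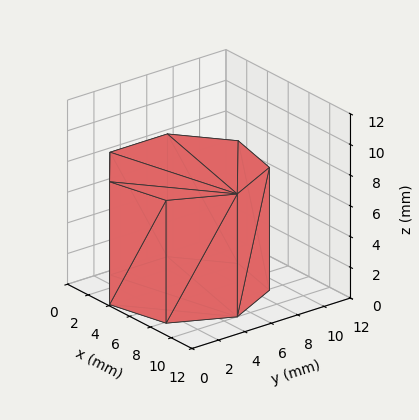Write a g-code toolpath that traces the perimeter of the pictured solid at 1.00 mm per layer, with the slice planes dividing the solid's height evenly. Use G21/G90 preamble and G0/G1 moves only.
Reading the render: the shape is a regular 7-sided prism (a cylinder approximated with 7 flat sides), circumscribed radius ≈ 5 mm, height ≈ 8 mm (dimensions read to the nearest mm from the axis ticks). For the g-code, the solid's height is divided into equal slices at the stated Δz and each level perimeter traced with G1 moves after a G0 lift.

; perimeter-only toolpath
G21 ; units = mm
G90 ; absolute positioning
G28 ; home
; layer 1
G0 Z1.00
G0 X10.00 Y5.00
G1 X8.12 Y8.91
G1 X3.89 Y9.87
G1 X0.50 Y7.17
G1 X0.50 Y2.83
G1 X3.89 Y0.13
G1 X8.12 Y1.09
G1 X10.00 Y5.00
; layer 2
G0 Z2.00
G0 X10.00 Y5.00
G1 X8.12 Y8.91
G1 X3.89 Y9.87
G1 X0.50 Y7.17
G1 X0.50 Y2.83
G1 X3.89 Y0.13
G1 X8.12 Y1.09
G1 X10.00 Y5.00
; layer 3
G0 Z3.00
G0 X10.00 Y5.00
G1 X8.12 Y8.91
G1 X3.89 Y9.87
G1 X0.50 Y7.17
G1 X0.50 Y2.83
G1 X3.89 Y0.13
G1 X8.12 Y1.09
G1 X10.00 Y5.00
; layer 4
G0 Z4.00
G0 X10.00 Y5.00
G1 X8.12 Y8.91
G1 X3.89 Y9.87
G1 X0.50 Y7.17
G1 X0.50 Y2.83
G1 X3.89 Y0.13
G1 X8.12 Y1.09
G1 X10.00 Y5.00
; layer 5
G0 Z5.00
G0 X10.00 Y5.00
G1 X8.12 Y8.91
G1 X3.89 Y9.87
G1 X0.50 Y7.17
G1 X0.50 Y2.83
G1 X3.89 Y0.13
G1 X8.12 Y1.09
G1 X10.00 Y5.00
; layer 6
G0 Z6.00
G0 X10.00 Y5.00
G1 X8.12 Y8.91
G1 X3.89 Y9.87
G1 X0.50 Y7.17
G1 X0.50 Y2.83
G1 X3.89 Y0.13
G1 X8.12 Y1.09
G1 X10.00 Y5.00
; layer 7
G0 Z7.00
G0 X10.00 Y5.00
G1 X8.12 Y8.91
G1 X3.89 Y9.87
G1 X0.50 Y7.17
G1 X0.50 Y2.83
G1 X3.89 Y0.13
G1 X8.12 Y1.09
G1 X10.00 Y5.00
; layer 8
G0 Z8.00
G0 X10.00 Y5.00
G1 X8.12 Y8.91
G1 X3.89 Y9.87
G1 X0.50 Y7.17
G1 X0.50 Y2.83
G1 X3.89 Y0.13
G1 X8.12 Y1.09
G1 X10.00 Y5.00
M2 ; end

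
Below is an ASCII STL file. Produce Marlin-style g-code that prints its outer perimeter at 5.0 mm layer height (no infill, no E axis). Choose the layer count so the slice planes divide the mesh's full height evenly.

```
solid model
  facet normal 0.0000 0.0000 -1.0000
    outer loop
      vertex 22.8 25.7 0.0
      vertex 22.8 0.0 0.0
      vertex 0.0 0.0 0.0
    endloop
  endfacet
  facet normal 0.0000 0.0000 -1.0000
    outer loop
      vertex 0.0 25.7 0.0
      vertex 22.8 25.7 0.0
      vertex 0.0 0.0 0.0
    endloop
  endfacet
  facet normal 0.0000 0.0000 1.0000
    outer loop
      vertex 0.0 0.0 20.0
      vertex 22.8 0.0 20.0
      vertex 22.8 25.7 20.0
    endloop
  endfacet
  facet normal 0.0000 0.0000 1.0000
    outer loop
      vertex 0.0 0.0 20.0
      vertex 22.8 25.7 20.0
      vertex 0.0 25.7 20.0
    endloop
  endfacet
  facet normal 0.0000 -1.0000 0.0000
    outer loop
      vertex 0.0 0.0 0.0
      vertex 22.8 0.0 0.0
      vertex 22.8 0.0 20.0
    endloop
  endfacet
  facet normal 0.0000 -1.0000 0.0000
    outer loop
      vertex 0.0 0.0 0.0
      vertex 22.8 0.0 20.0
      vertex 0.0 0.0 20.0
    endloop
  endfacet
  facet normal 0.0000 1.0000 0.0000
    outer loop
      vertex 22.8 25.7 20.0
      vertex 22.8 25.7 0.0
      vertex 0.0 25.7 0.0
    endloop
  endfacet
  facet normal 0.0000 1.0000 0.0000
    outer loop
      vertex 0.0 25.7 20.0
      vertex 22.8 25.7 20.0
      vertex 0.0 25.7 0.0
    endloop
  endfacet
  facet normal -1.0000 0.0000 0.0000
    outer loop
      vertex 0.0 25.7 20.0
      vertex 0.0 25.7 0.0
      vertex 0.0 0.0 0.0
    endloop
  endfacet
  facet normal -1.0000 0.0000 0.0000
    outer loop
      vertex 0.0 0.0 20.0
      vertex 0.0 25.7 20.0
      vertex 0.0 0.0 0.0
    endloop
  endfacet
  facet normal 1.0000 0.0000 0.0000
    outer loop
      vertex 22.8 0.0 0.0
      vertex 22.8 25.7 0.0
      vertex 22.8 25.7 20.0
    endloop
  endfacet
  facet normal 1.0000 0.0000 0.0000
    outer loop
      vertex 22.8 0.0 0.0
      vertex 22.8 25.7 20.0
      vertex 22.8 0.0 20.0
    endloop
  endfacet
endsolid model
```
; perimeter-only toolpath
G21 ; units = mm
G90 ; absolute positioning
G28 ; home
; layer 1
G0 Z5.0
G0 X0.0 Y0.0
G1 X22.8 Y0.0
G1 X22.8 Y25.7
G1 X0.0 Y25.7
G1 X0.0 Y0.0
; layer 2
G0 Z10.0
G0 X0.0 Y0.0
G1 X22.8 Y0.0
G1 X22.8 Y25.7
G1 X0.0 Y25.7
G1 X0.0 Y0.0
; layer 3
G0 Z15.0
G0 X0.0 Y0.0
G1 X22.8 Y0.0
G1 X22.8 Y25.7
G1 X0.0 Y25.7
G1 X0.0 Y0.0
; layer 4
G0 Z20.0
G0 X0.0 Y0.0
G1 X22.8 Y0.0
G1 X22.8 Y25.7
G1 X0.0 Y25.7
G1 X0.0 Y0.0
M2 ; end

The solid is a rectangular box, roughly 22.8 × 25.7 mm footprint and 20 mm tall. Slicing at Δz = 5.0 mm — 4 equal slices spanning the solid's height, so layer i sits at z = i·h/4 — gives 4 non-empty perimeters. Each is a 4-segment closed polygon; G0 lifts to the layer z and rapids to the start vertex, then G1 traces the edges.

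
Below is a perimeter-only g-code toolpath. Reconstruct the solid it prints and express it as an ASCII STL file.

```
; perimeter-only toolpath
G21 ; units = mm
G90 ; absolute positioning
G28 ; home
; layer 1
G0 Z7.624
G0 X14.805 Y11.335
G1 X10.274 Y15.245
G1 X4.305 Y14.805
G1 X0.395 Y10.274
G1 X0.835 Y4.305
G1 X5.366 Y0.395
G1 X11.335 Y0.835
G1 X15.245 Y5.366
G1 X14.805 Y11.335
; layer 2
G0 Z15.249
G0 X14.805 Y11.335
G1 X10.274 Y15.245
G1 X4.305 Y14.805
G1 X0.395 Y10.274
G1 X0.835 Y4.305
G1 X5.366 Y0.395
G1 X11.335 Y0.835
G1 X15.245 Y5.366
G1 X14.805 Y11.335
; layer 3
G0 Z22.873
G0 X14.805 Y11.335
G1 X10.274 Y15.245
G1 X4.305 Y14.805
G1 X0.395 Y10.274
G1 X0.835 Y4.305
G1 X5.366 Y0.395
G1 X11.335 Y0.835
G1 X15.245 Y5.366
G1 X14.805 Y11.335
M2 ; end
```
solid part
  facet normal 0.0000 0.0000 -1.0000
    outer loop
      vertex 4.305 14.805 0.000
      vertex 10.274 15.245 0.000
      vertex 14.805 11.335 0.000
    endloop
  endfacet
  facet normal 0.0000 0.0000 -1.0000
    outer loop
      vertex 0.395 10.274 0.000
      vertex 4.305 14.805 0.000
      vertex 14.805 11.335 0.000
    endloop
  endfacet
  facet normal 0.0000 0.0000 -1.0000
    outer loop
      vertex 0.835 4.305 0.000
      vertex 0.395 10.274 0.000
      vertex 14.805 11.335 0.000
    endloop
  endfacet
  facet normal 0.0000 0.0000 -1.0000
    outer loop
      vertex 5.366 0.395 0.000
      vertex 0.835 4.305 0.000
      vertex 14.805 11.335 0.000
    endloop
  endfacet
  facet normal 0.0000 0.0000 -1.0000
    outer loop
      vertex 11.335 0.835 0.000
      vertex 5.366 0.395 0.000
      vertex 14.805 11.335 0.000
    endloop
  endfacet
  facet normal 0.0000 0.0000 -1.0000
    outer loop
      vertex 15.245 5.366 0.000
      vertex 11.335 0.835 0.000
      vertex 14.805 11.335 0.000
    endloop
  endfacet
  facet normal 0.0000 0.0000 1.0000
    outer loop
      vertex 14.805 11.335 22.873
      vertex 10.274 15.245 22.873
      vertex 4.305 14.805 22.873
    endloop
  endfacet
  facet normal 0.0000 0.0000 1.0000
    outer loop
      vertex 14.805 11.335 22.873
      vertex 4.305 14.805 22.873
      vertex 0.395 10.274 22.873
    endloop
  endfacet
  facet normal 0.0000 0.0000 1.0000
    outer loop
      vertex 14.805 11.335 22.873
      vertex 0.395 10.274 22.873
      vertex 0.835 4.305 22.873
    endloop
  endfacet
  facet normal 0.0000 0.0000 1.0000
    outer loop
      vertex 14.805 11.335 22.873
      vertex 0.835 4.305 22.873
      vertex 5.366 0.395 22.873
    endloop
  endfacet
  facet normal 0.0000 0.0000 1.0000
    outer loop
      vertex 14.805 11.335 22.873
      vertex 5.366 0.395 22.873
      vertex 11.335 0.835 22.873
    endloop
  endfacet
  facet normal 0.0000 0.0000 1.0000
    outer loop
      vertex 14.805 11.335 22.873
      vertex 11.335 0.835 22.873
      vertex 15.245 5.366 22.873
    endloop
  endfacet
  facet normal 0.6533 0.7571 0.0000
    outer loop
      vertex 14.805 11.335 0.000
      vertex 10.274 15.245 0.000
      vertex 10.274 15.245 22.873
    endloop
  endfacet
  facet normal 0.6533 0.7571 0.0000
    outer loop
      vertex 14.805 11.335 0.000
      vertex 10.274 15.245 22.873
      vertex 14.805 11.335 22.873
    endloop
  endfacet
  facet normal -0.0735 0.9973 0.0000
    outer loop
      vertex 10.274 15.245 0.000
      vertex 4.305 14.805 0.000
      vertex 4.305 14.805 22.873
    endloop
  endfacet
  facet normal -0.0735 0.9973 0.0000
    outer loop
      vertex 10.274 15.245 0.000
      vertex 4.305 14.805 22.873
      vertex 10.274 15.245 22.873
    endloop
  endfacet
  facet normal -0.7571 0.6533 0.0000
    outer loop
      vertex 4.305 14.805 0.000
      vertex 0.395 10.274 0.000
      vertex 0.395 10.274 22.873
    endloop
  endfacet
  facet normal -0.7571 0.6533 0.0000
    outer loop
      vertex 4.305 14.805 0.000
      vertex 0.395 10.274 22.873
      vertex 4.305 14.805 22.873
    endloop
  endfacet
  facet normal -0.9973 -0.0735 0.0000
    outer loop
      vertex 0.395 10.274 0.000
      vertex 0.835 4.305 0.000
      vertex 0.835 4.305 22.873
    endloop
  endfacet
  facet normal -0.9973 -0.0735 0.0000
    outer loop
      vertex 0.395 10.274 0.000
      vertex 0.835 4.305 22.873
      vertex 0.395 10.274 22.873
    endloop
  endfacet
  facet normal -0.6533 -0.7571 0.0000
    outer loop
      vertex 0.835 4.305 0.000
      vertex 5.366 0.395 0.000
      vertex 5.366 0.395 22.873
    endloop
  endfacet
  facet normal -0.6533 -0.7571 0.0000
    outer loop
      vertex 0.835 4.305 0.000
      vertex 5.366 0.395 22.873
      vertex 0.835 4.305 22.873
    endloop
  endfacet
  facet normal 0.0735 -0.9973 0.0000
    outer loop
      vertex 5.366 0.395 0.000
      vertex 11.335 0.835 0.000
      vertex 11.335 0.835 22.873
    endloop
  endfacet
  facet normal 0.0735 -0.9973 0.0000
    outer loop
      vertex 5.366 0.395 0.000
      vertex 11.335 0.835 22.873
      vertex 5.366 0.395 22.873
    endloop
  endfacet
  facet normal 0.7571 -0.6533 0.0000
    outer loop
      vertex 11.335 0.835 0.000
      vertex 15.245 5.366 0.000
      vertex 15.245 5.366 22.873
    endloop
  endfacet
  facet normal 0.7571 -0.6533 0.0000
    outer loop
      vertex 11.335 0.835 0.000
      vertex 15.245 5.366 22.873
      vertex 11.335 0.835 22.873
    endloop
  endfacet
  facet normal 0.9973 0.0735 0.0000
    outer loop
      vertex 15.245 5.366 0.000
      vertex 14.805 11.335 0.000
      vertex 14.805 11.335 22.873
    endloop
  endfacet
  facet normal 0.9973 0.0735 0.0000
    outer loop
      vertex 15.245 5.366 0.000
      vertex 14.805 11.335 22.873
      vertex 15.245 5.366 22.873
    endloop
  endfacet
endsolid part

The G0 Z moves step by Δz≈7.624 mm. Every layer's G1 loop is the same polygon, so the solid is a straight extrusion of it from z=0 to z≈22.9. Closing with flat bottom and top caps and triangulating gives 28 facets — a regular 8-sided prism (a cylinder approximated with 8 flat sides), circumscribed radius ≈ 7.82 mm, height ≈ 22.9 mm.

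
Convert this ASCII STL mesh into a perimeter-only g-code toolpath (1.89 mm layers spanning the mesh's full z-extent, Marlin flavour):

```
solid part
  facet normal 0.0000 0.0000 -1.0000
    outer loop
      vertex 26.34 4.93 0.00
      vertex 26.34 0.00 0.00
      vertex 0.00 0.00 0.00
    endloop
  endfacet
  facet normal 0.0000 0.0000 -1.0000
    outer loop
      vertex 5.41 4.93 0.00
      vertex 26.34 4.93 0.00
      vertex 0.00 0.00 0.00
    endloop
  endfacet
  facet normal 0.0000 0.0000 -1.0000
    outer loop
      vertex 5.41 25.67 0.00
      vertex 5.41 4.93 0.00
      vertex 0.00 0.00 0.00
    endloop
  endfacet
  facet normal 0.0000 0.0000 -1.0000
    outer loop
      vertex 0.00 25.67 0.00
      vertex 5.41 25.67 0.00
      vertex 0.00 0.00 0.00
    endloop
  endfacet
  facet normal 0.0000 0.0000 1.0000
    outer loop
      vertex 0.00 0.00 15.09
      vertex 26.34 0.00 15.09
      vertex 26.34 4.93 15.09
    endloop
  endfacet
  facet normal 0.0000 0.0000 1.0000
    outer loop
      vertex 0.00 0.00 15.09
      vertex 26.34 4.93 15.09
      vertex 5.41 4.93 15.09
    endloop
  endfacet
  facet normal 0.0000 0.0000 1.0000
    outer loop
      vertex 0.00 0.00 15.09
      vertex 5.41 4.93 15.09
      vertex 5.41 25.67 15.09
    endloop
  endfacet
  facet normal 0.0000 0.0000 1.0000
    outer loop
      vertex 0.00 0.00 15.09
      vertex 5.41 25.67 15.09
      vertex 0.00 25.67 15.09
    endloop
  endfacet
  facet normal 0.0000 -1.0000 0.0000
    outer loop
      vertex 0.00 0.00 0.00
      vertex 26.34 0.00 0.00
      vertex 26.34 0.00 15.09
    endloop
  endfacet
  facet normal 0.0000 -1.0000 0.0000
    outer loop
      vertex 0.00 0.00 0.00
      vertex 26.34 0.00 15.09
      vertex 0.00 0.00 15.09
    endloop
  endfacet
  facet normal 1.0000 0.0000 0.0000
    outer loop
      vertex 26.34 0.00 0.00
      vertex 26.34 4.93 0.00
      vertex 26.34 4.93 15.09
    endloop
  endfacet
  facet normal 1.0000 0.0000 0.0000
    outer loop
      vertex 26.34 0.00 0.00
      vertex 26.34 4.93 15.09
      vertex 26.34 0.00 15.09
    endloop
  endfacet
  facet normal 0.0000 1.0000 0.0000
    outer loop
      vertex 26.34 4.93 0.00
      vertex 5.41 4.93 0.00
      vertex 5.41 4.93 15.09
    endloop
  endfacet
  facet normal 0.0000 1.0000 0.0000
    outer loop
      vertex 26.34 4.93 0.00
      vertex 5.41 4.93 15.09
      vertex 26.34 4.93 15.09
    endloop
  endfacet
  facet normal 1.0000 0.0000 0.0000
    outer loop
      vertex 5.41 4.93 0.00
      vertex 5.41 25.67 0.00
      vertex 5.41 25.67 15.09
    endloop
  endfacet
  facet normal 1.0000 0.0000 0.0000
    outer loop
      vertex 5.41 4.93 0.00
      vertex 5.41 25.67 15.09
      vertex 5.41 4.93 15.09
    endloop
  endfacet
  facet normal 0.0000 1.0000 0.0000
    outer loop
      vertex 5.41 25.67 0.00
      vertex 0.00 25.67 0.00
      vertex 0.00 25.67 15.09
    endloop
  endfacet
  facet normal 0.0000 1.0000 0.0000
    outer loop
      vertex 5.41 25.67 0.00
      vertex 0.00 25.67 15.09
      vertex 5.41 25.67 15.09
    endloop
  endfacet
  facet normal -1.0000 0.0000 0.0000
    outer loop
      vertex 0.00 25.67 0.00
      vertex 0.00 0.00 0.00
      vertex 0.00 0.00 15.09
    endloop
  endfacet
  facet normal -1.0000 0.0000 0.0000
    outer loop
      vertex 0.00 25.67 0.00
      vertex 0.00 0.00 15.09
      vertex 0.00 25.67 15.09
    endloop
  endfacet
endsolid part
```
; perimeter-only toolpath
G21 ; units = mm
G90 ; absolute positioning
G28 ; home
; layer 1
G0 Z1.89
G0 X0.00 Y0.00
G1 X26.34 Y0.00
G1 X26.34 Y4.93
G1 X5.41 Y4.93
G1 X5.41 Y25.67
G1 X0.00 Y25.67
G1 X0.00 Y0.00
; layer 2
G0 Z3.77
G0 X0.00 Y0.00
G1 X26.34 Y0.00
G1 X26.34 Y4.93
G1 X5.41 Y4.93
G1 X5.41 Y25.67
G1 X0.00 Y25.67
G1 X0.00 Y0.00
; layer 3
G0 Z5.66
G0 X0.00 Y0.00
G1 X26.34 Y0.00
G1 X26.34 Y4.93
G1 X5.41 Y4.93
G1 X5.41 Y25.67
G1 X0.00 Y25.67
G1 X0.00 Y0.00
; layer 4
G0 Z7.54
G0 X0.00 Y0.00
G1 X26.34 Y0.00
G1 X26.34 Y4.93
G1 X5.41 Y4.93
G1 X5.41 Y25.67
G1 X0.00 Y25.67
G1 X0.00 Y0.00
; layer 5
G0 Z9.43
G0 X0.00 Y0.00
G1 X26.34 Y0.00
G1 X26.34 Y4.93
G1 X5.41 Y4.93
G1 X5.41 Y25.67
G1 X0.00 Y25.67
G1 X0.00 Y0.00
; layer 6
G0 Z11.32
G0 X0.00 Y0.00
G1 X26.34 Y0.00
G1 X26.34 Y4.93
G1 X5.41 Y4.93
G1 X5.41 Y25.67
G1 X0.00 Y25.67
G1 X0.00 Y0.00
; layer 7
G0 Z13.20
G0 X0.00 Y0.00
G1 X26.34 Y0.00
G1 X26.34 Y4.93
G1 X5.41 Y4.93
G1 X5.41 Y25.67
G1 X0.00 Y25.67
G1 X0.00 Y0.00
; layer 8
G0 Z15.09
G0 X0.00 Y0.00
G1 X26.34 Y0.00
G1 X26.34 Y4.93
G1 X5.41 Y4.93
G1 X5.41 Y25.67
G1 X0.00 Y25.67
G1 X0.00 Y0.00
M2 ; end

The solid is an L-shaped prism: outer 26.3 × 25.7 mm, arm thicknesses ≈ 4.93 mm (horizontal) and 5.41 mm (vertical), extruded 15.1 mm in z. Slicing at Δz = 1.89 mm — 8 equal slices spanning the solid's height, so layer i sits at z = i·h/8 — gives 8 non-empty perimeters. Each is a 6-segment closed polygon; G0 lifts to the layer z and rapids to the start vertex, then G1 traces the edges.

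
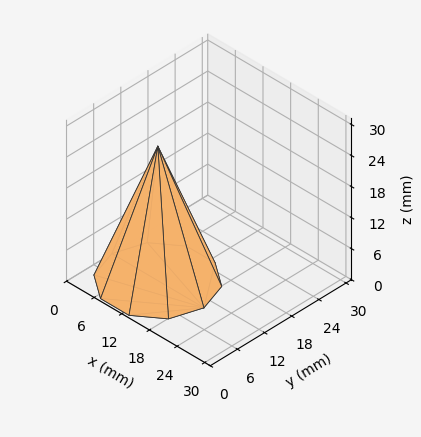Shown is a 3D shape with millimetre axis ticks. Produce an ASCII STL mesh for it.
Reading the render: the shape is a regular 10-sided pyramid, base circumscribed radius ≈ 10 mm, apex at z ≈ 26 mm (dimensions read to the nearest mm from the axis ticks). For the STL, each face is triangulated and given an outward normal.

solid part
  facet normal 0.0000 0.0000 -1.0000
    outer loop
      vertex 13.09 19.51 0.00
      vertex 18.09 15.88 0.00
      vertex 20.00 10.00 0.00
    endloop
  endfacet
  facet normal 0.0000 0.0000 -1.0000
    outer loop
      vertex 6.91 19.51 0.00
      vertex 13.09 19.51 0.00
      vertex 20.00 10.00 0.00
    endloop
  endfacet
  facet normal 0.0000 0.0000 -1.0000
    outer loop
      vertex 1.91 15.88 0.00
      vertex 6.91 19.51 0.00
      vertex 20.00 10.00 0.00
    endloop
  endfacet
  facet normal 0.0000 0.0000 -1.0000
    outer loop
      vertex 0.00 10.00 0.00
      vertex 1.91 15.88 0.00
      vertex 20.00 10.00 0.00
    endloop
  endfacet
  facet normal 0.0000 0.0000 -1.0000
    outer loop
      vertex 1.91 4.12 0.00
      vertex 0.00 10.00 0.00
      vertex 20.00 10.00 0.00
    endloop
  endfacet
  facet normal 0.0000 0.0000 -1.0000
    outer loop
      vertex 6.91 0.49 0.00
      vertex 1.91 4.12 0.00
      vertex 20.00 10.00 0.00
    endloop
  endfacet
  facet normal 0.0000 0.0000 -1.0000
    outer loop
      vertex 13.09 0.49 0.00
      vertex 6.91 0.49 0.00
      vertex 20.00 10.00 0.00
    endloop
  endfacet
  facet normal 0.0000 0.0000 -1.0000
    outer loop
      vertex 18.09 4.12 0.00
      vertex 13.09 0.49 0.00
      vertex 20.00 10.00 0.00
    endloop
  endfacet
  facet normal 0.8932 0.2901 0.3435
    outer loop
      vertex 20.00 10.00 0.00
      vertex 18.09 15.88 0.00
      vertex 10.00 10.00 26.00
    endloop
  endfacet
  facet normal 0.5517 0.7600 0.3435
    outer loop
      vertex 18.09 15.88 0.00
      vertex 13.09 19.51 0.00
      vertex 10.00 10.00 26.00
    endloop
  endfacet
  facet normal 0.0000 0.9391 0.3435
    outer loop
      vertex 13.09 19.51 0.00
      vertex 6.91 19.51 0.00
      vertex 10.00 10.00 26.00
    endloop
  endfacet
  facet normal -0.5517 0.7600 0.3435
    outer loop
      vertex 6.91 19.51 0.00
      vertex 1.91 15.88 0.00
      vertex 10.00 10.00 26.00
    endloop
  endfacet
  facet normal -0.8932 0.2901 0.3435
    outer loop
      vertex 1.91 15.88 0.00
      vertex 0.00 10.00 0.00
      vertex 10.00 10.00 26.00
    endloop
  endfacet
  facet normal -0.8932 -0.2901 0.3435
    outer loop
      vertex 0.00 10.00 0.00
      vertex 1.91 4.12 0.00
      vertex 10.00 10.00 26.00
    endloop
  endfacet
  facet normal -0.5517 -0.7600 0.3435
    outer loop
      vertex 1.91 4.12 0.00
      vertex 6.91 0.49 0.00
      vertex 10.00 10.00 26.00
    endloop
  endfacet
  facet normal 0.0000 -0.9391 0.3435
    outer loop
      vertex 6.91 0.49 0.00
      vertex 13.09 0.49 0.00
      vertex 10.00 10.00 26.00
    endloop
  endfacet
  facet normal 0.5517 -0.7600 0.3435
    outer loop
      vertex 13.09 0.49 0.00
      vertex 18.09 4.12 0.00
      vertex 10.00 10.00 26.00
    endloop
  endfacet
  facet normal 0.8932 -0.2901 0.3435
    outer loop
      vertex 18.09 4.12 0.00
      vertex 20.00 10.00 0.00
      vertex 10.00 10.00 26.00
    endloop
  endfacet
endsolid part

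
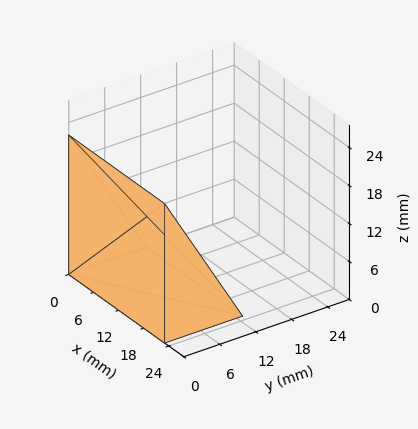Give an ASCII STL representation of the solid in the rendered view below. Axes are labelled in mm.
Reading the render: the shape is a wedge (ramp): 23 × 13 mm base, rising to 22 mm along the y=0 edge and sloping linearly to z=0 at y=13 (dimensions read to the nearest mm from the axis ticks). For the STL, each face is triangulated and given an outward normal.

solid part
  facet normal 0.0000 0.0000 -1.0000
    outer loop
      vertex 23.00 13.00 0.00
      vertex 23.00 0.00 0.00
      vertex 0.00 0.00 0.00
    endloop
  endfacet
  facet normal 0.0000 0.0000 -1.0000
    outer loop
      vertex 0.00 13.00 0.00
      vertex 23.00 13.00 0.00
      vertex 0.00 0.00 0.00
    endloop
  endfacet
  facet normal 0.0000 -1.0000 0.0000
    outer loop
      vertex 0.00 0.00 0.00
      vertex 23.00 0.00 0.00
      vertex 23.00 0.00 22.00
    endloop
  endfacet
  facet normal 0.0000 -1.0000 0.0000
    outer loop
      vertex 0.00 0.00 0.00
      vertex 23.00 0.00 22.00
      vertex 0.00 0.00 22.00
    endloop
  endfacet
  facet normal 0.0000 0.8609 0.5087
    outer loop
      vertex 0.00 0.00 22.00
      vertex 23.00 0.00 22.00
      vertex 23.00 13.00 0.00
    endloop
  endfacet
  facet normal 0.0000 0.8609 0.5087
    outer loop
      vertex 0.00 0.00 22.00
      vertex 23.00 13.00 0.00
      vertex 0.00 13.00 0.00
    endloop
  endfacet
  facet normal -1.0000 0.0000 0.0000
    outer loop
      vertex 0.00 0.00 22.00
      vertex 0.00 13.00 0.00
      vertex 0.00 0.00 0.00
    endloop
  endfacet
  facet normal 1.0000 0.0000 0.0000
    outer loop
      vertex 23.00 0.00 0.00
      vertex 23.00 13.00 0.00
      vertex 23.00 0.00 22.00
    endloop
  endfacet
endsolid part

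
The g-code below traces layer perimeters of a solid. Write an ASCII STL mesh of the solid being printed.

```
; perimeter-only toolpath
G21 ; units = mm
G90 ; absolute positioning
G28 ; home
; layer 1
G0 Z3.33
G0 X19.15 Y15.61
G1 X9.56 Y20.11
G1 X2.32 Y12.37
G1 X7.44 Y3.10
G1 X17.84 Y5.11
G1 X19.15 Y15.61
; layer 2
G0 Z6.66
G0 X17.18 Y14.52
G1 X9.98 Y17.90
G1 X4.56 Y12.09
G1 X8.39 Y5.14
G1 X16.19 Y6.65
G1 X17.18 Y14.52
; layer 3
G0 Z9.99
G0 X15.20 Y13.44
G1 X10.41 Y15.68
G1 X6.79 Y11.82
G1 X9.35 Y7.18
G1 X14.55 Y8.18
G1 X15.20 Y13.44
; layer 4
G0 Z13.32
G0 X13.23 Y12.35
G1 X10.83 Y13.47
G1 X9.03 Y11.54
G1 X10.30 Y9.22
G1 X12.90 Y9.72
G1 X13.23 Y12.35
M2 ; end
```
solid part
  facet normal 0.0000 0.0000 -1.0000
    outer loop
      vertex 0.09 12.65 0.00
      vertex 9.13 22.32 0.00
      vertex 21.12 16.70 0.00
    endloop
  endfacet
  facet normal 0.0000 0.0000 -1.0000
    outer loop
      vertex 6.48 1.06 0.00
      vertex 0.09 12.65 0.00
      vertex 21.12 16.70 0.00
    endloop
  endfacet
  facet normal 0.0000 0.0000 -1.0000
    outer loop
      vertex 19.48 3.57 0.00
      vertex 6.48 1.06 0.00
      vertex 21.12 16.70 0.00
    endloop
  endfacet
  facet normal 0.3723 0.7943 0.4800
    outer loop
      vertex 21.12 16.70 0.00
      vertex 9.13 22.32 0.00
      vertex 11.26 11.26 16.65
    endloop
  endfacet
  facet normal -0.6409 0.5991 0.4800
    outer loop
      vertex 9.13 22.32 0.00
      vertex 0.09 12.65 0.00
      vertex 11.26 11.26 16.65
    endloop
  endfacet
  facet normal -0.7682 -0.4236 0.4800
    outer loop
      vertex 0.09 12.65 0.00
      vertex 6.48 1.06 0.00
      vertex 11.26 11.26 16.65
    endloop
  endfacet
  facet normal 0.1663 -0.8614 0.4799
    outer loop
      vertex 6.48 1.06 0.00
      vertex 19.48 3.57 0.00
      vertex 11.26 11.26 16.65
    endloop
  endfacet
  facet normal 0.8705 -0.1087 0.4800
    outer loop
      vertex 19.48 3.57 0.00
      vertex 21.12 16.70 0.00
      vertex 11.26 11.26 16.65
    endloop
  endfacet
endsolid part

The G0 Z moves step by Δz≈3.33 mm. The G1 loops shrink linearly with z, so the solid tapers from its base footprint up to z≈16.6. Closing with a flat bottom cap and the tapered top and triangulating gives 8 facets — a regular 5-sided pyramid, base circumscribed radius ≈ 11.3 mm, apex at z ≈ 16.6 mm.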